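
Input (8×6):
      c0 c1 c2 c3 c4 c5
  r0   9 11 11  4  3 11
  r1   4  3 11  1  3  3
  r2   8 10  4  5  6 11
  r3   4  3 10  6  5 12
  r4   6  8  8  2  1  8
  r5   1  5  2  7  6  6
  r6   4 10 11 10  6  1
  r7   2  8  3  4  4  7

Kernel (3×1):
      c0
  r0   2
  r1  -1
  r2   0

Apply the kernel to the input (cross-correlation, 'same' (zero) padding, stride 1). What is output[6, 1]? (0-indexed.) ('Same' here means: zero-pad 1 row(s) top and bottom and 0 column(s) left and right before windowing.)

The receptive field on the zero-padded input at this output position is [5 / 10 / 8]. Elementwise product with the kernel and sum: 5·2 + 10·-1.

0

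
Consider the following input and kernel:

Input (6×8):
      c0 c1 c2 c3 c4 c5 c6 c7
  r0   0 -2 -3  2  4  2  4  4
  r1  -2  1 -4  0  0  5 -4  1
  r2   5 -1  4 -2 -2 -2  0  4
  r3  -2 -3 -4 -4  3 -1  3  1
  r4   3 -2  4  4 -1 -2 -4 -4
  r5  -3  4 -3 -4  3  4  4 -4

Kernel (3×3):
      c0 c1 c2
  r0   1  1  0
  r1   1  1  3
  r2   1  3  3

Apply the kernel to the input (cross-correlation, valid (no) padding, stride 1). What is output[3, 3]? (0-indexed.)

13

The receptive field on the input at this output position is [-4 3 -1 / 4 -1 -2 / -4 3 4]. Elementwise product with the kernel and sum: -4·1 + 3·1 + 4·1 + -1·1 + -2·3 + -4·1 + 3·3 + 4·3.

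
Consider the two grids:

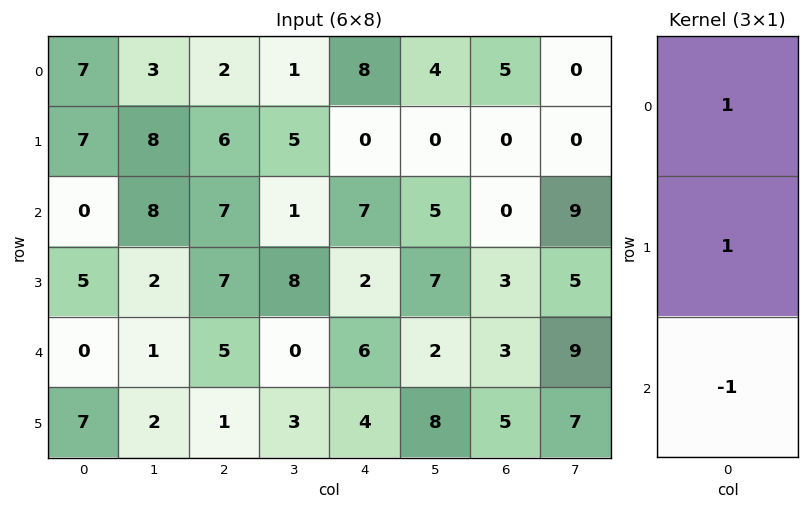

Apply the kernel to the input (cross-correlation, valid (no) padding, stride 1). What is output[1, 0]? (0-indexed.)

2

The receptive field on the input at this output position is [7 / 0 / 5]. Elementwise product with the kernel and sum: 7·1 + 0·1 + 5·-1.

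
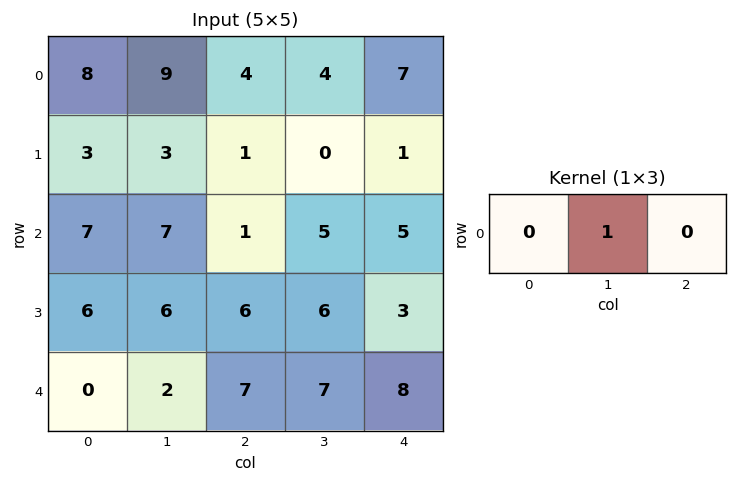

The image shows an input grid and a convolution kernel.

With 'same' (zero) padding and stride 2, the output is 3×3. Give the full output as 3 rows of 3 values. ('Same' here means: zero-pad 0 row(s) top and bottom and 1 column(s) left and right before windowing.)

Output[0,0]: The receptive field on the zero-padded input at this output position is [0 8 9]. Elementwise product with the kernel and sum: 8·1.
Output[0,1]: The receptive field on the zero-padded input at this output position is [9 4 4]. Elementwise product with the kernel and sum: 4·1.

8 4 7
7 1 5
0 7 8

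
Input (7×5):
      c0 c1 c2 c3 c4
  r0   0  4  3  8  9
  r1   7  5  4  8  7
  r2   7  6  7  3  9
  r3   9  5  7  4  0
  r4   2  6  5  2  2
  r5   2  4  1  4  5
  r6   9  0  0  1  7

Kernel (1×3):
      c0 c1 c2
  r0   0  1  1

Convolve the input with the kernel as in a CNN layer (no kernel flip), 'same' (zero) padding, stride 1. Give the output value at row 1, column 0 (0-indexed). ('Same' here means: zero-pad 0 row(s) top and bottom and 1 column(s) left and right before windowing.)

12

The receptive field on the zero-padded input at this output position is [0 7 5]. Elementwise product with the kernel and sum: 7·1 + 5·1.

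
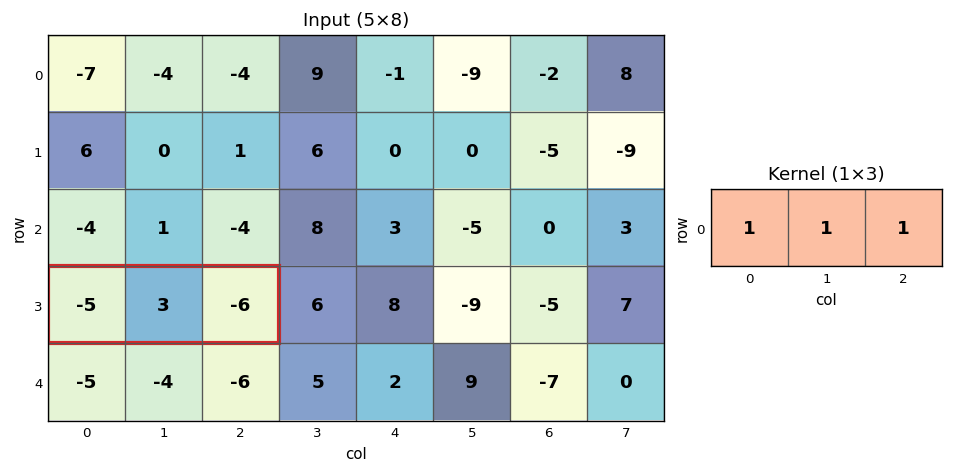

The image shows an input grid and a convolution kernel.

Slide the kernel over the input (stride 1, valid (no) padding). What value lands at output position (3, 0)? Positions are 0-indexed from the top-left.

-8

The receptive field on the input at this output position is [-5 3 -6]. Elementwise product with the kernel and sum: -5·1 + 3·1 + -6·1.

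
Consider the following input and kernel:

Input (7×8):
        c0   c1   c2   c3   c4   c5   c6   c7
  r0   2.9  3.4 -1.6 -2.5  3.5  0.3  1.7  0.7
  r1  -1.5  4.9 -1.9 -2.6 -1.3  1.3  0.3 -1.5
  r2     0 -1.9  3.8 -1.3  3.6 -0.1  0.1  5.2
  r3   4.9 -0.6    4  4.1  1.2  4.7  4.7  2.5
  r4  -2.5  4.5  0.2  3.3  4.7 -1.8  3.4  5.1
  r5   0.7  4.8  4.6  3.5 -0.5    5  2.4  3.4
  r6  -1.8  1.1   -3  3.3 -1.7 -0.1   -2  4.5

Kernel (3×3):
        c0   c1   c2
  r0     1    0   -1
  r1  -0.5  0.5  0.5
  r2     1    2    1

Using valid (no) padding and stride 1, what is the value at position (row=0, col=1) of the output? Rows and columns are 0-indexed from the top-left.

The receptive field on the input at this output position is [3.4 -1.6 -2.5 / 4.9 -1.9 -2.6 / -1.9 3.8 -1.3]. Elementwise product with the kernel and sum: 3.4·1 + -2.5·-1 + 4.9·-0.5 + -1.9·0.5 + -2.6·0.5 + -1.9·1 + 3.8·2 + -1.3·1.

5.6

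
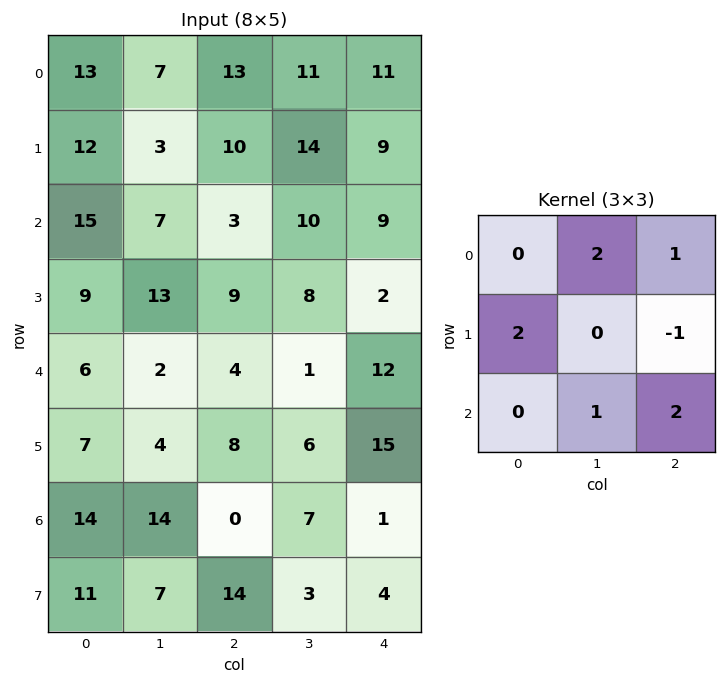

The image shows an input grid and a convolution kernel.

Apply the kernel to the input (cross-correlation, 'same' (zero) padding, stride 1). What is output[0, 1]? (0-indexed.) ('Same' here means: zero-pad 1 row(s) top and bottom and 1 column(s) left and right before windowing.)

The receptive field on the zero-padded input at this output position is [0 0 0 / 13 7 13 / 12 3 10]. Elementwise product with the kernel and sum: 0·2 + 0·1 + 13·2 + 13·-1 + 3·1 + 10·2.

36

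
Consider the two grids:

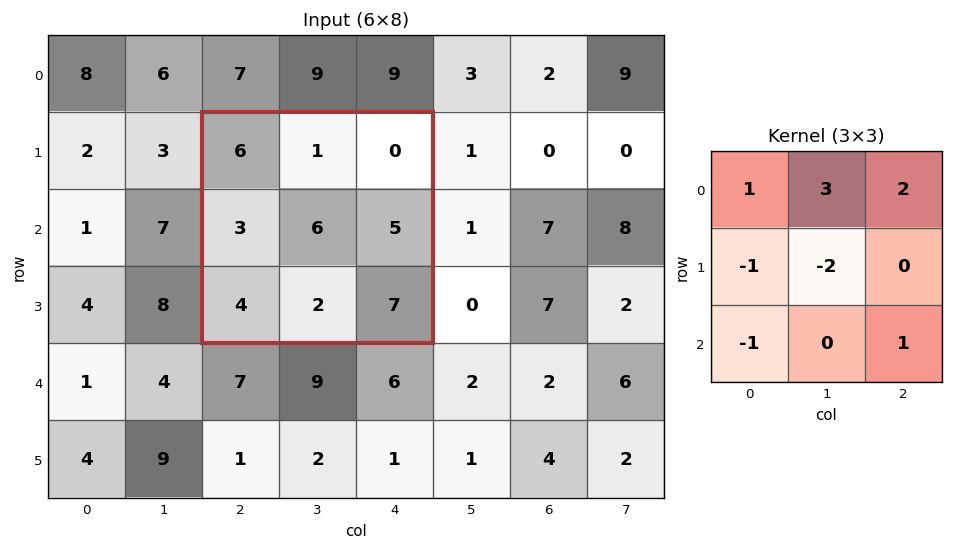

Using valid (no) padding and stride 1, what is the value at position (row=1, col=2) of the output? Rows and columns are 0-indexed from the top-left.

The receptive field on the input at this output position is [6 1 0 / 3 6 5 / 4 2 7]. Elementwise product with the kernel and sum: 6·1 + 1·3 + 0·2 + 3·-1 + 6·-2 + 4·-1 + 7·1.

-3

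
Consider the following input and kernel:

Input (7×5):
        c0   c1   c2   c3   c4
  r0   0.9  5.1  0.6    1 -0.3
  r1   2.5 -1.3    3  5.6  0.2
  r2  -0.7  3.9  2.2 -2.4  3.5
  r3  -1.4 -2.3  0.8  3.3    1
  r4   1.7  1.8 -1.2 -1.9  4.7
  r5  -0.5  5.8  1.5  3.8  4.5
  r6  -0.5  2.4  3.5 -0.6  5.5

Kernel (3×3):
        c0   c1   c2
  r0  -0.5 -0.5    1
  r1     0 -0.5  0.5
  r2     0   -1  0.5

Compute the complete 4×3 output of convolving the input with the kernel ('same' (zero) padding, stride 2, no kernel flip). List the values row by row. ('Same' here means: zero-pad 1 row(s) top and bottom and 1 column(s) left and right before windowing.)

-1.05 0 -0.05
0 3.3 -5.65
1.85 4.1 -9
7.5 -1.9 -6.9

Output[0,0]: The receptive field on the zero-padded input at this output position is [0 0 0 / 0 0.9 5.1 / 0 2.5 -1.3]. Elementwise product with the kernel and sum: 0·-0.5 + 0·-0.5 + 0·1 + 0.9·-0.5 + 5.1·0.5 + 2.5·-1 + -1.3·0.5.
Output[0,1]: The receptive field on the zero-padded input at this output position is [0 0 0 / 5.1 0.6 1 / -1.3 3 5.6]. Elementwise product with the kernel and sum: 0·-0.5 + 0·-0.5 + 0·1 + 0.6·-0.5 + 1·0.5 + 3·-1 + 5.6·0.5.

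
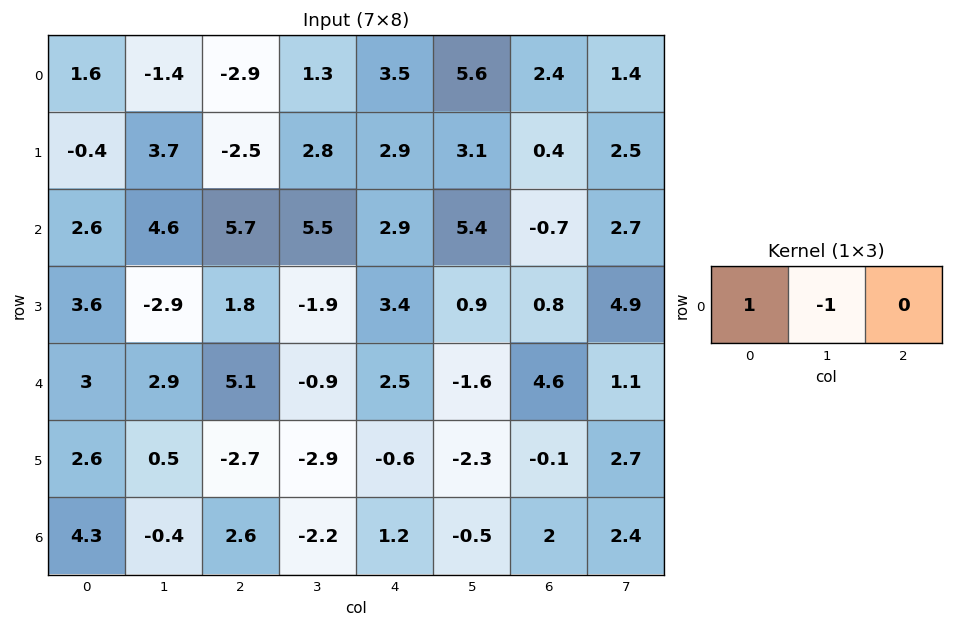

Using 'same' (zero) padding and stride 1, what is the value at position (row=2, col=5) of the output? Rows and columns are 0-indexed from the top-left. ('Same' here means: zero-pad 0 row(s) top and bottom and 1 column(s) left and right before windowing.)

The receptive field on the zero-padded input at this output position is [2.9 5.4 -0.7]. Elementwise product with the kernel and sum: 2.9·1 + 5.4·-1.

-2.5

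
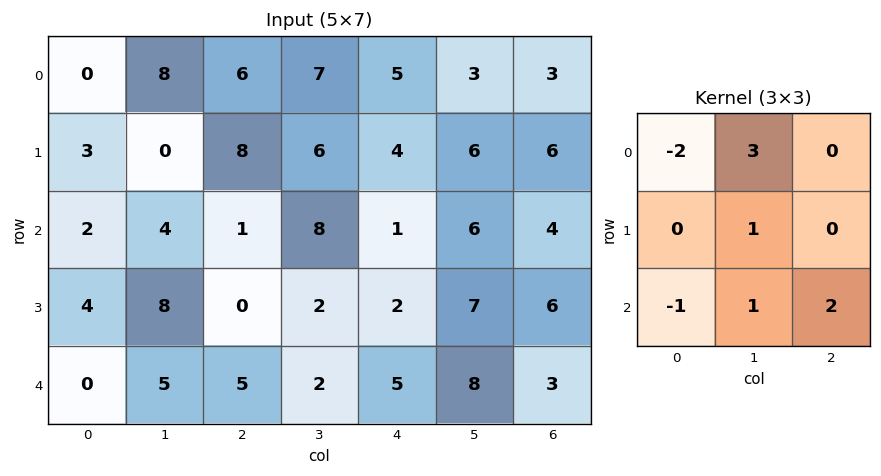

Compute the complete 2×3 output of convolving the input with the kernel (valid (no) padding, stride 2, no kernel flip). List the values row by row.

Output[0,0]: The receptive field on the input at this output position is [0 8 6 / 3 0 8 / 2 4 1]. Elementwise product with the kernel and sum: 0·-2 + 8·3 + 0·1 + 2·-1 + 4·1 + 1·2.

28 24 18
31 31 32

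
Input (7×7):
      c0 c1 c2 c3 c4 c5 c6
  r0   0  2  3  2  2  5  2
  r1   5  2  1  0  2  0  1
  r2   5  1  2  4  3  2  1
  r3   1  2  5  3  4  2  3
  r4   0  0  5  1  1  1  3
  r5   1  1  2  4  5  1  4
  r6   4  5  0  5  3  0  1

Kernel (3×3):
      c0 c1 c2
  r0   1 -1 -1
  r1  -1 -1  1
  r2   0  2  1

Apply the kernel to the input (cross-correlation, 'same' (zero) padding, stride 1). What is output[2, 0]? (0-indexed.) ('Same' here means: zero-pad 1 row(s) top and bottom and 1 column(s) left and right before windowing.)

The receptive field on the zero-padded input at this output position is [0 5 2 / 0 5 1 / 0 1 2]. Elementwise product with the kernel and sum: 0·1 + 5·-1 + 2·-1 + 0·-1 + 5·-1 + 1·1 + 1·2 + 2·1.

-7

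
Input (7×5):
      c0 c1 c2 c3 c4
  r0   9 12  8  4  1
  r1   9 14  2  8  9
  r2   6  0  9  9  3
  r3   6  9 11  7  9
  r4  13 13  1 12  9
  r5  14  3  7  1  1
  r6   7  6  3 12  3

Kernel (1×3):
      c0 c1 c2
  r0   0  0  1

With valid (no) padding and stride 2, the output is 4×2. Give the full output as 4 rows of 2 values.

Output[0,0]: The receptive field on the input at this output position is [9 12 8]. Elementwise product with the kernel and sum: 8·1.

8 1
9 3
1 9
3 3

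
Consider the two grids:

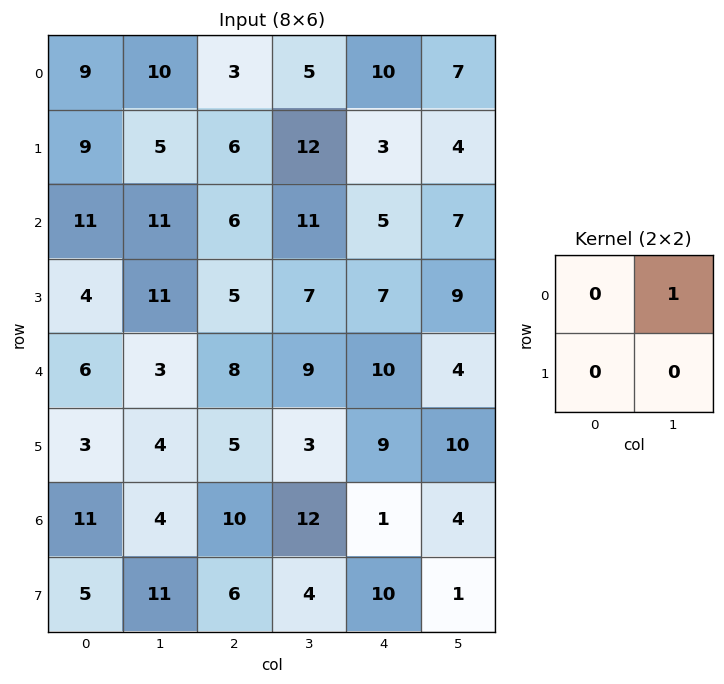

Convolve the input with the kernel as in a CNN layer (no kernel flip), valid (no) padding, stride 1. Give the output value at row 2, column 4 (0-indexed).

7

The receptive field on the input at this output position is [5 7 / 7 9]. Elementwise product with the kernel and sum: 7·1.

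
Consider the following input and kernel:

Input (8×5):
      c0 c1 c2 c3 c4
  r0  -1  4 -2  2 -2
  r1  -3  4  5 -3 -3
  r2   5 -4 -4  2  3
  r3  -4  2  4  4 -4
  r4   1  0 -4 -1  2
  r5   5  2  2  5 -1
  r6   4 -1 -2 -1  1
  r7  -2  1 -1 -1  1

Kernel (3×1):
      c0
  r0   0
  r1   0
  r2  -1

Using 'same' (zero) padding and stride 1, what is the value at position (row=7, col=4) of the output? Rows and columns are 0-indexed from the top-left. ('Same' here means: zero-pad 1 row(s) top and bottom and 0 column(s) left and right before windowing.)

0

The receptive field on the zero-padded input at this output position is [1 / 1 / 0]. Elementwise product with the kernel and sum: 0·-1.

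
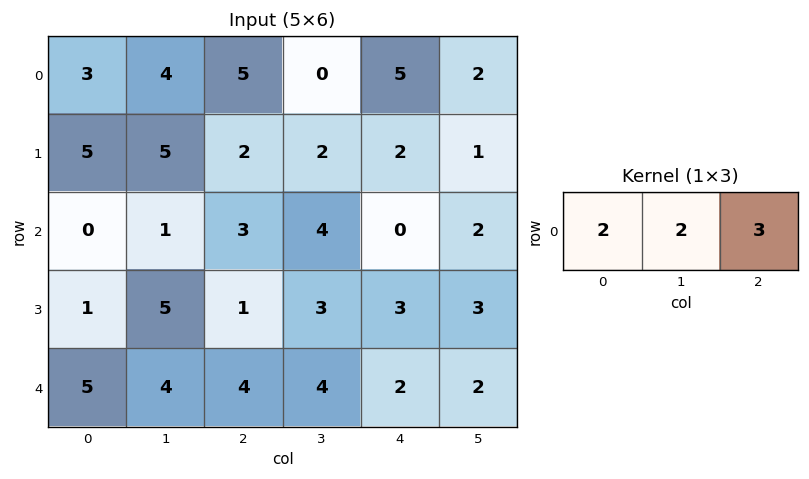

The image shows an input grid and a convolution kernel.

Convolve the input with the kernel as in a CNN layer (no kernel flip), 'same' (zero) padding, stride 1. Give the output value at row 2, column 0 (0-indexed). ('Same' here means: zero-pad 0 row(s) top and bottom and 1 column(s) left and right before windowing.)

The receptive field on the zero-padded input at this output position is [0 0 1]. Elementwise product with the kernel and sum: 0·2 + 0·2 + 1·3.

3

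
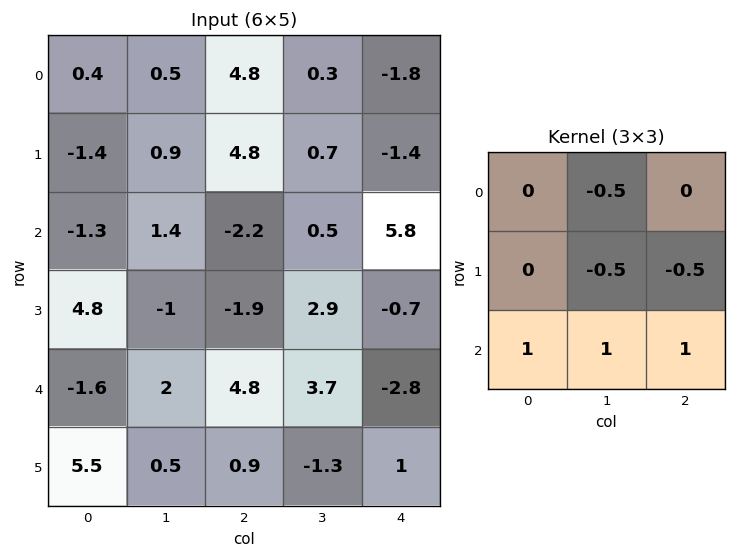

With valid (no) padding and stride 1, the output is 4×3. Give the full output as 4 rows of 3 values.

-5.2 -5.45 4.3
1.85 -1.55 -3.2
5.95 11.1 4.35
4 -3.2 -1.3

Output[0,0]: The receptive field on the input at this output position is [0.4 0.5 4.8 / -1.4 0.9 4.8 / -1.3 1.4 -2.2]. Elementwise product with the kernel and sum: 0.5·-0.5 + 0.9·-0.5 + 4.8·-0.5 + -1.3·1 + 1.4·1 + -2.2·1.
Output[0,1]: The receptive field on the input at this output position is [0.5 4.8 0.3 / 0.9 4.8 0.7 / 1.4 -2.2 0.5]. Elementwise product with the kernel and sum: 4.8·-0.5 + 4.8·-0.5 + 0.7·-0.5 + 1.4·1 + -2.2·1 + 0.5·1.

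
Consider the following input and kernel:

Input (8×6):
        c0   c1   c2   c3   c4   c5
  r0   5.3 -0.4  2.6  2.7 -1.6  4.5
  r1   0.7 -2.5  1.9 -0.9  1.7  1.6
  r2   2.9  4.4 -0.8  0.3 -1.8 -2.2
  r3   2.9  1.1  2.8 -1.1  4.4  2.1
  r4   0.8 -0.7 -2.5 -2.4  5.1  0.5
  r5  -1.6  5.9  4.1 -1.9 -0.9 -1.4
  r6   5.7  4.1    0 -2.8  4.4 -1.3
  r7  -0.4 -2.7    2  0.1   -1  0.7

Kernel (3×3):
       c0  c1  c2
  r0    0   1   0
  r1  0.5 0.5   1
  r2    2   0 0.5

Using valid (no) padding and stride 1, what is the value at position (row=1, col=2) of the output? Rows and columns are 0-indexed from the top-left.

4.85

The receptive field on the input at this output position is [1.9 -0.9 1.7 / -0.8 0.3 -1.8 / 2.8 -1.1 4.4]. Elementwise product with the kernel and sum: -0.9·1 + -0.8·0.5 + 0.3·0.5 + -1.8·1 + 2.8·2 + 4.4·0.5.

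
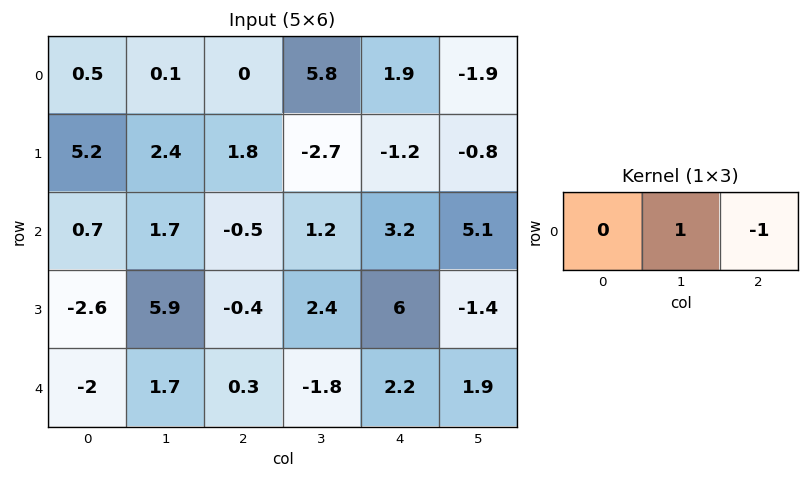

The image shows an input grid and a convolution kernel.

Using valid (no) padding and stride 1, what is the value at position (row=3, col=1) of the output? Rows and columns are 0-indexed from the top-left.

The receptive field on the input at this output position is [5.9 -0.4 2.4]. Elementwise product with the kernel and sum: -0.4·1 + 2.4·-1.

-2.8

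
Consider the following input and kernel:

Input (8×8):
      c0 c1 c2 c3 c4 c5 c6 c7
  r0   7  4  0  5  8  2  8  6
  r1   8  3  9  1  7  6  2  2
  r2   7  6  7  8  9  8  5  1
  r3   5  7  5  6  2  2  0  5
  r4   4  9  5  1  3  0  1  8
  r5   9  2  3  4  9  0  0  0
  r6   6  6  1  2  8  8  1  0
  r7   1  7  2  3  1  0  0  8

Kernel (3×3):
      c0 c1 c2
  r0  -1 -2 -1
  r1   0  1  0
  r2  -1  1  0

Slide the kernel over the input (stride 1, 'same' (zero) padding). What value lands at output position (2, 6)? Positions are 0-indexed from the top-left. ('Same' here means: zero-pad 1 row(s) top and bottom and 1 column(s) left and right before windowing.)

-9

The receptive field on the zero-padded input at this output position is [6 2 2 / 8 5 1 / 2 0 5]. Elementwise product with the kernel and sum: 6·-1 + 2·-2 + 2·-1 + 5·1 + 2·-1 + 0·1.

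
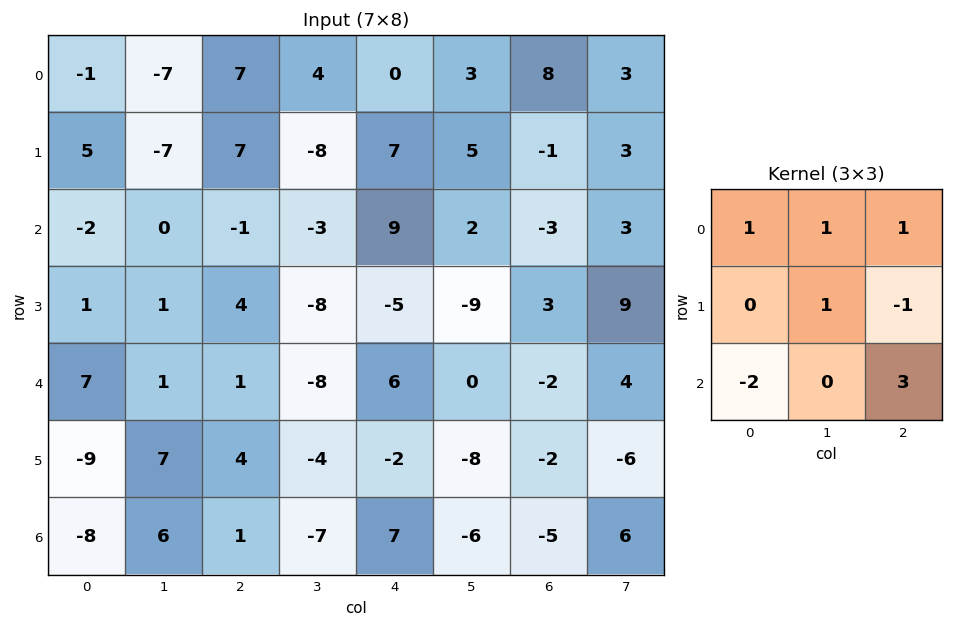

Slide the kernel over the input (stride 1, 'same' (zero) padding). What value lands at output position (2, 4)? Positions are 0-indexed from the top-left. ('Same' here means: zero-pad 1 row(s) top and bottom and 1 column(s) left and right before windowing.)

0

The receptive field on the zero-padded input at this output position is [-8 7 5 / -3 9 2 / -8 -5 -9]. Elementwise product with the kernel and sum: -8·1 + 7·1 + 5·1 + 9·1 + 2·-1 + -8·-2 + -9·3.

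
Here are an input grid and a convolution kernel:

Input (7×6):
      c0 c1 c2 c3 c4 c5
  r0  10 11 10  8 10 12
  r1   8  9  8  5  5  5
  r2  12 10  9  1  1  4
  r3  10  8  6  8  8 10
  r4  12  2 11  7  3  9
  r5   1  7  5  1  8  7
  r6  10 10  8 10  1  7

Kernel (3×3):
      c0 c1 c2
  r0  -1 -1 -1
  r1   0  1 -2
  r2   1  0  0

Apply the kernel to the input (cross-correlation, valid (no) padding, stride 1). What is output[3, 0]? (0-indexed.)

-43

The receptive field on the input at this output position is [10 8 6 / 12 2 11 / 1 7 5]. Elementwise product with the kernel and sum: 10·-1 + 8·-1 + 6·-1 + 2·1 + 11·-2 + 1·1.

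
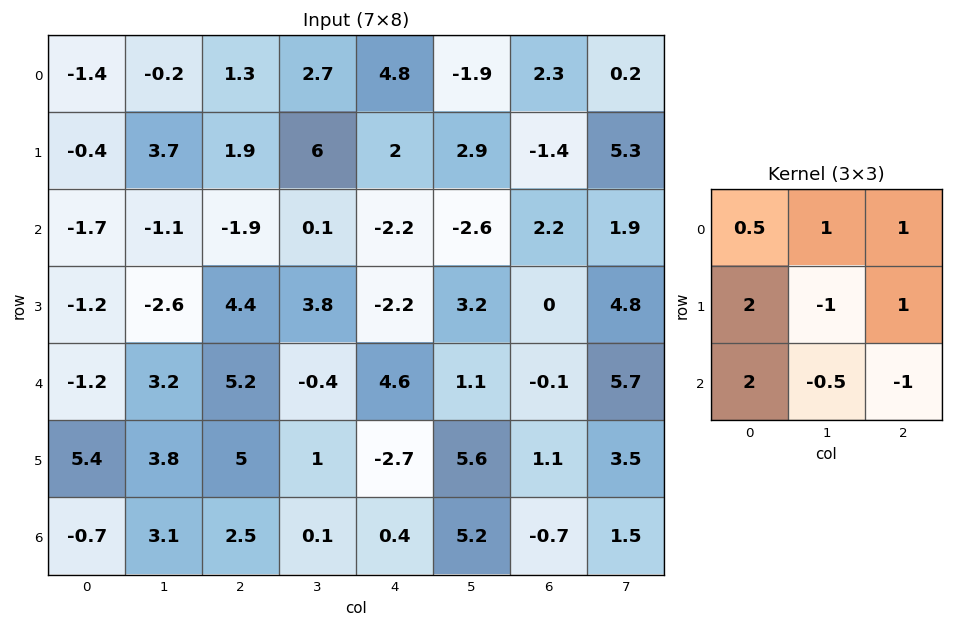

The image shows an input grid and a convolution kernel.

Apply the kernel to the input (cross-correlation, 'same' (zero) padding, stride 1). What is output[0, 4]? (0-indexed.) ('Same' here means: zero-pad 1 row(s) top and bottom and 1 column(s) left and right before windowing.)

6.8

The receptive field on the zero-padded input at this output position is [0 0 0 / 2.7 4.8 -1.9 / 6 2 2.9]. Elementwise product with the kernel and sum: 0·0.5 + 0·1 + 0·1 + 2.7·2 + 4.8·-1 + -1.9·1 + 6·2 + 2·-0.5 + 2.9·-1.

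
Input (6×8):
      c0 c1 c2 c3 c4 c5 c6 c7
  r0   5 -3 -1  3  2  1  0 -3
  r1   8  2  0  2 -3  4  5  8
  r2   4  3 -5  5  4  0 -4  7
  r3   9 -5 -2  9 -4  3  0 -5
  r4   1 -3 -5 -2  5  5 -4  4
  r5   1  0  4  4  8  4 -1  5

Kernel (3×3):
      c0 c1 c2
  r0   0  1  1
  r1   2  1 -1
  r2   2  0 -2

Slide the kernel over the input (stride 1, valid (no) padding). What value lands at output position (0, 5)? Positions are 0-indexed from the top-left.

The receptive field on the input at this output position is [1 0 -3 / 4 5 8 / 0 -4 7]. Elementwise product with the kernel and sum: 0·1 + -3·1 + 4·2 + 5·1 + 8·-1 + 0·2 + 7·-2.

-12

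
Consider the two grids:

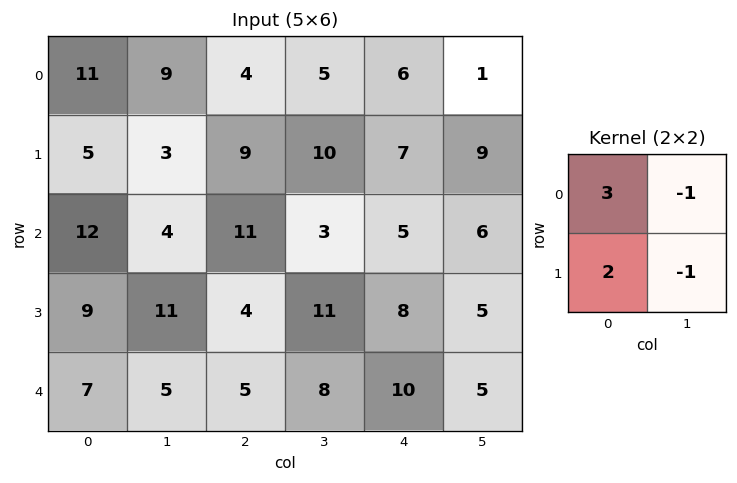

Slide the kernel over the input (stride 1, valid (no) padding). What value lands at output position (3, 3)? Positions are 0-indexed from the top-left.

The receptive field on the input at this output position is [11 8 / 8 10]. Elementwise product with the kernel and sum: 11·3 + 8·-1 + 8·2 + 10·-1.

31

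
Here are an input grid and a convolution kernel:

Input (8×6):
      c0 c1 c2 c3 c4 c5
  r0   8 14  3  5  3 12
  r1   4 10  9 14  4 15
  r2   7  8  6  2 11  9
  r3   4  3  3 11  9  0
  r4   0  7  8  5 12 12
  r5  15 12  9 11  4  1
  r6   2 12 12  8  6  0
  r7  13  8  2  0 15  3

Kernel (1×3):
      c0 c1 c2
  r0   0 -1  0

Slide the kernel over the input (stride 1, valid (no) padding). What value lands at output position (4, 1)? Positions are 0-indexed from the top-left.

-8

The receptive field on the input at this output position is [7 8 5]. Elementwise product with the kernel and sum: 8·-1.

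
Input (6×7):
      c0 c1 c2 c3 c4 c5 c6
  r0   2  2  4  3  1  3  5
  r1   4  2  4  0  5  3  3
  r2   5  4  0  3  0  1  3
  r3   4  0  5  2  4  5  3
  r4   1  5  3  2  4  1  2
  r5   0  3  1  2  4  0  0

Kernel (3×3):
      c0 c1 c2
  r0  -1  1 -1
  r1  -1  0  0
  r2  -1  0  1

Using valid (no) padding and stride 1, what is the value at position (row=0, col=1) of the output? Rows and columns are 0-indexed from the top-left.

-4

The receptive field on the input at this output position is [2 4 3 / 2 4 0 / 4 0 3]. Elementwise product with the kernel and sum: 2·-1 + 4·1 + 3·-1 + 2·-1 + 4·-1 + 3·1.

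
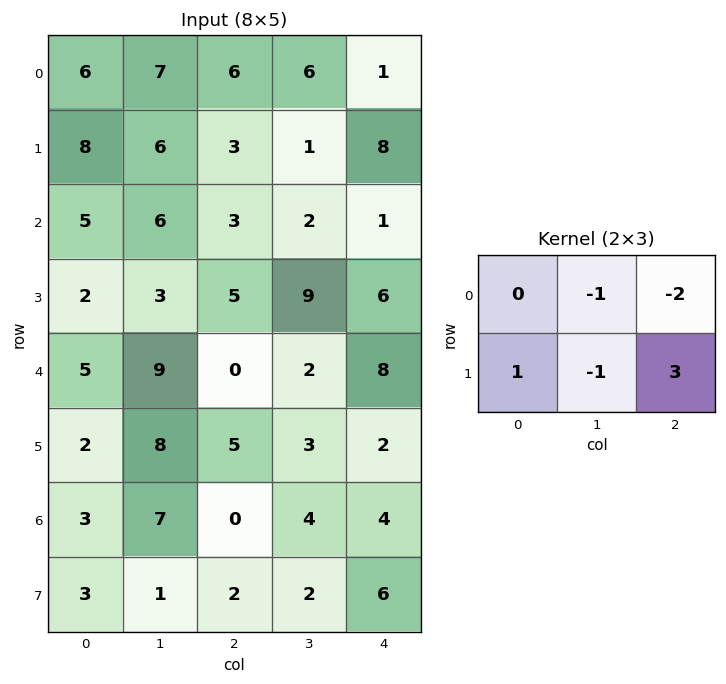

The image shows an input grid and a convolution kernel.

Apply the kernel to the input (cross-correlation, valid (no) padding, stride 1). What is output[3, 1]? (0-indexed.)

The receptive field on the input at this output position is [3 5 9 / 9 0 2]. Elementwise product with the kernel and sum: 5·-1 + 9·-2 + 9·1 + 0·-1 + 2·3.

-8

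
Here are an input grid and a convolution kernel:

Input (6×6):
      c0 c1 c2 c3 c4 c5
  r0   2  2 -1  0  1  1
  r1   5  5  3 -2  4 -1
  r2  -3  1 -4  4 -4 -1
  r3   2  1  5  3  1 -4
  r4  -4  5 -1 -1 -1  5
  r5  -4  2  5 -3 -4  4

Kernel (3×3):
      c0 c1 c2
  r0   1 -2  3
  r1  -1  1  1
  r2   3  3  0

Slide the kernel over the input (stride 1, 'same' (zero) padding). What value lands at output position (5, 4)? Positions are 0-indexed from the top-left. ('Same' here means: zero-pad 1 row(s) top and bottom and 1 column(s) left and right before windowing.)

The receptive field on the zero-padded input at this output position is [-1 -1 5 / -3 -4 4 / 0 0 0]. Elementwise product with the kernel and sum: -1·1 + -1·-2 + 5·3 + -3·-1 + -4·1 + 4·1 + 0·3 + 0·3.

19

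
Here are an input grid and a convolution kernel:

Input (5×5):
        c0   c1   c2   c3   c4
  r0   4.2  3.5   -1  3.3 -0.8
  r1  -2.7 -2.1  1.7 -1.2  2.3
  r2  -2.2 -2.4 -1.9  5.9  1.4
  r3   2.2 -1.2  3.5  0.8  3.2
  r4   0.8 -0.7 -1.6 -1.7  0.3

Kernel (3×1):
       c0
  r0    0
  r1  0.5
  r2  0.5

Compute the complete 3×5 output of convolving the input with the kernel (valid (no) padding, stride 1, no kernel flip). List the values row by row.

-2.45 -2.25 -0.1 2.35 1.85
0 -1.8 0.8 3.35 2.3
1.5 -0.95 0.95 -0.45 1.75

Output[0,0]: The receptive field on the input at this output position is [4.2 / -2.7 / -2.2]. Elementwise product with the kernel and sum: -2.7·0.5 + -2.2·0.5.
Output[0,1]: The receptive field on the input at this output position is [3.5 / -2.1 / -2.4]. Elementwise product with the kernel and sum: -2.1·0.5 + -2.4·0.5.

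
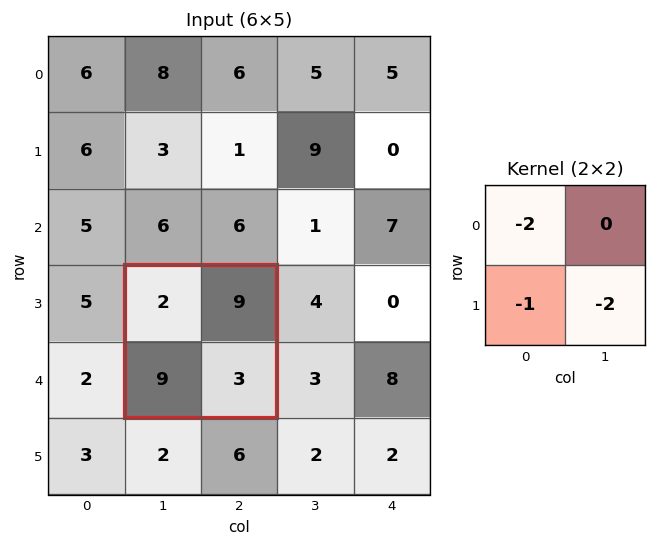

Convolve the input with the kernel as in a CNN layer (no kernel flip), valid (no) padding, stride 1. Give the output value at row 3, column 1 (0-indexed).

The receptive field on the input at this output position is [2 9 / 9 3]. Elementwise product with the kernel and sum: 2·-2 + 9·-1 + 3·-2.

-19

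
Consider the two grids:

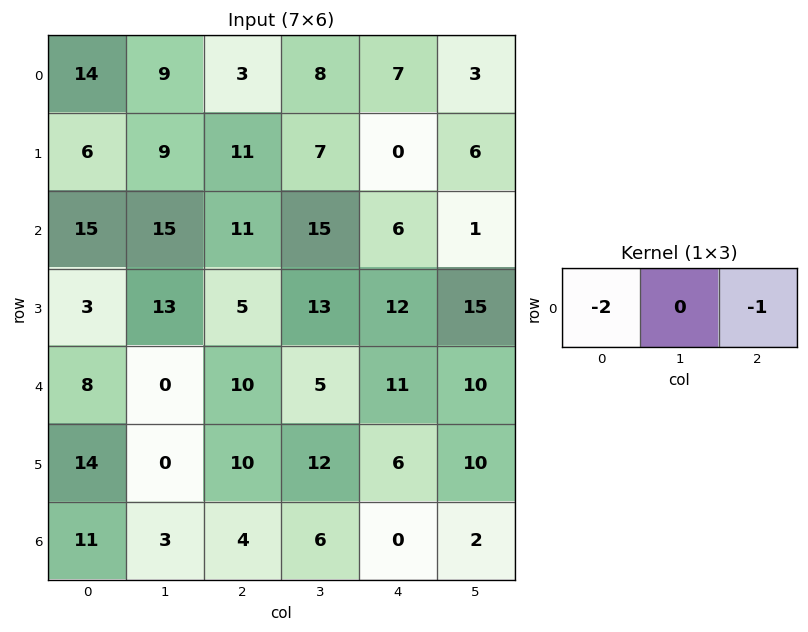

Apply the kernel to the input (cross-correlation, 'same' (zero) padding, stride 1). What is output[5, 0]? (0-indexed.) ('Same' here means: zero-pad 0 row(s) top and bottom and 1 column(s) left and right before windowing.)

The receptive field on the zero-padded input at this output position is [0 14 0]. Elementwise product with the kernel and sum: 0·-2 + 0·-1.

0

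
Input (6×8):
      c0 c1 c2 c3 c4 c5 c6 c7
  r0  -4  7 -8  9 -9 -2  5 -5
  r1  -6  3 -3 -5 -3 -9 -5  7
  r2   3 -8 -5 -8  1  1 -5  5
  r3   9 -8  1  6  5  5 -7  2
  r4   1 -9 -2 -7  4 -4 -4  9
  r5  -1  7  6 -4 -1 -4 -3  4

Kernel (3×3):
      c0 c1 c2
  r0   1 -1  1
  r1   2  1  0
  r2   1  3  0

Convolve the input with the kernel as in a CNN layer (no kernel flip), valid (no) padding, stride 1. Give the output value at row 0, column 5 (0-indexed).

-49

The receptive field on the input at this output position is [-2 5 -5 / -9 -5 7 / 1 -5 5]. Elementwise product with the kernel and sum: -2·1 + 5·-1 + -5·1 + -9·2 + -5·1 + 1·1 + -5·3.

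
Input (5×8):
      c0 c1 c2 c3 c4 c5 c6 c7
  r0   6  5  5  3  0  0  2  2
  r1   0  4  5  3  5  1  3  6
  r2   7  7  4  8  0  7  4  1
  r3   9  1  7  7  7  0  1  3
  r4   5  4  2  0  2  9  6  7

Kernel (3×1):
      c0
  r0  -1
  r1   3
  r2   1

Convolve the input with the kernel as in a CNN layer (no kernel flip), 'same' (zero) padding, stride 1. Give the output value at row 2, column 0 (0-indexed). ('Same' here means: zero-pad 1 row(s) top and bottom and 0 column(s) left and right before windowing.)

The receptive field on the zero-padded input at this output position is [0 / 7 / 9]. Elementwise product with the kernel and sum: 0·-1 + 7·3 + 9·1.

30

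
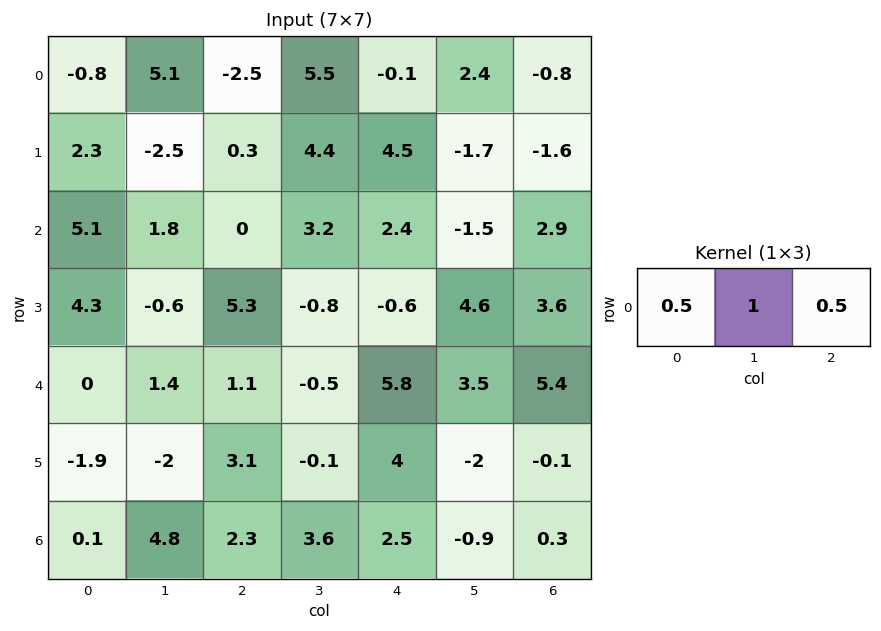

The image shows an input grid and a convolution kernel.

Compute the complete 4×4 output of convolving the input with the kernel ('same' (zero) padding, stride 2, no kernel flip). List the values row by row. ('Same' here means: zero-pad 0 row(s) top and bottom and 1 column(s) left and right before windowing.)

Output[0,0]: The receptive field on the zero-padded input at this output position is [0 -0.8 5.1]. Elementwise product with the kernel and sum: 0·0.5 + -0.8·1 + 5.1·0.5.
Output[0,1]: The receptive field on the zero-padded input at this output position is [5.1 -2.5 5.5]. Elementwise product with the kernel and sum: 5.1·0.5 + -2.5·1 + 5.5·0.5.

1.75 2.8 3.85 0.4
6 2.5 3.25 2.15
0.7 1.55 7.3 7.15
2.5 6.5 3.85 -0.15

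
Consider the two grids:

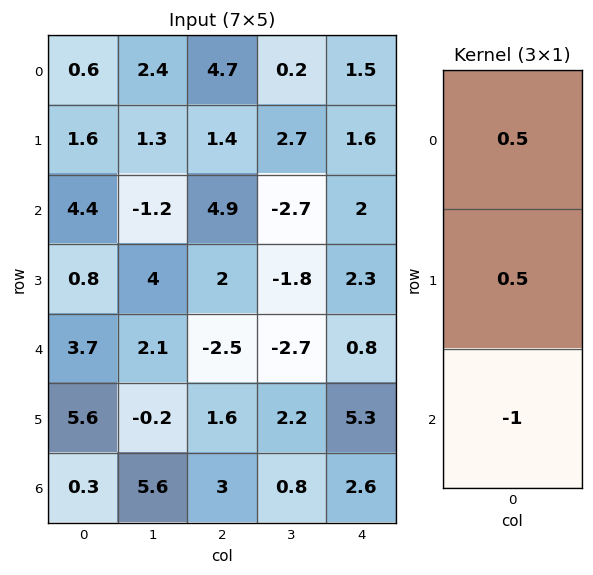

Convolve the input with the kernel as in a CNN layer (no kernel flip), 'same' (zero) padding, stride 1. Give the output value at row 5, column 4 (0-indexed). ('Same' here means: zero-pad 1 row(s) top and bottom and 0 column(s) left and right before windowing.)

0.45

The receptive field on the zero-padded input at this output position is [0.8 / 5.3 / 2.6]. Elementwise product with the kernel and sum: 0.8·0.5 + 5.3·0.5 + 2.6·-1.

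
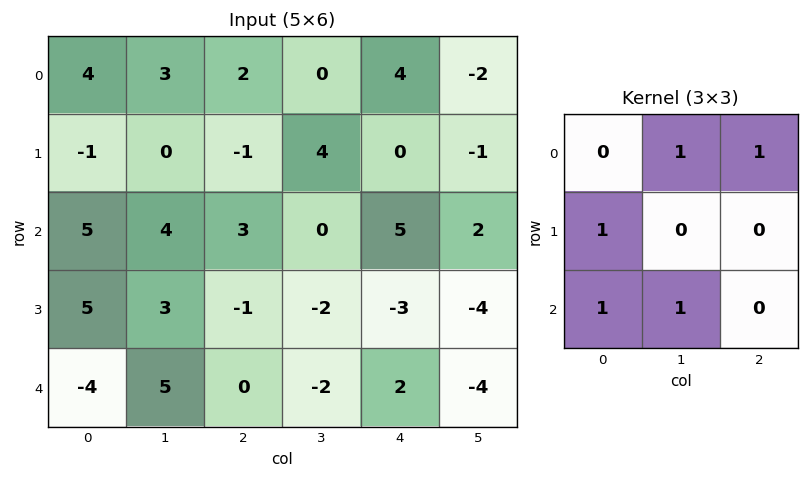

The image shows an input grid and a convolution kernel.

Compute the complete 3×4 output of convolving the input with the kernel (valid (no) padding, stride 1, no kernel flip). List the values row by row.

Output[0,0]: The receptive field on the input at this output position is [4 3 2 / -1 0 -1 / 5 4 3]. Elementwise product with the kernel and sum: 3·1 + 2·1 + -1·1 + 5·1 + 4·1.
Output[0,1]: The receptive field on the input at this output position is [3 2 0 / 0 -1 4 / 4 3 0]. Elementwise product with the kernel and sum: 2·1 + 0·1 + 0·1 + 4·1 + 3·1.

13 9 6 11
12 9 4 -6
13 11 2 5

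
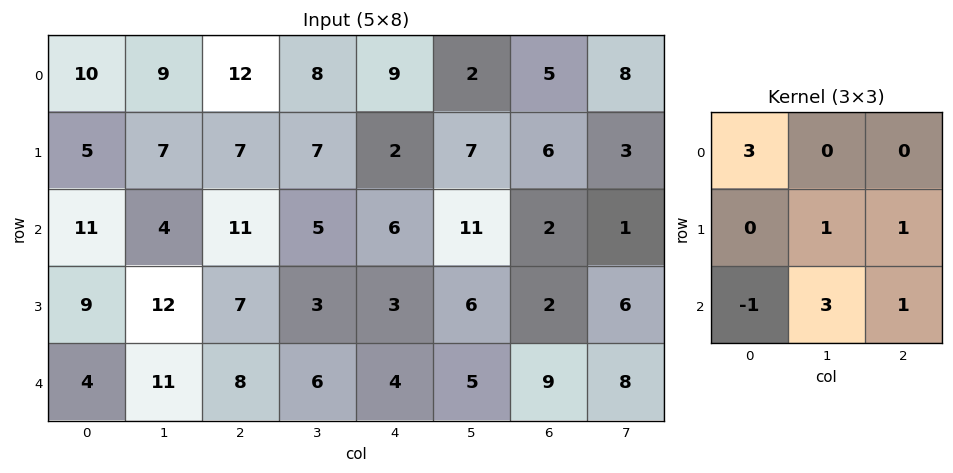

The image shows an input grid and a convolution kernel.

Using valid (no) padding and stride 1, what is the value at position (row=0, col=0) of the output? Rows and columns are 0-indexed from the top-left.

The receptive field on the input at this output position is [10 9 12 / 5 7 7 / 11 4 11]. Elementwise product with the kernel and sum: 10·3 + 7·1 + 7·1 + 11·-1 + 4·3 + 11·1.

56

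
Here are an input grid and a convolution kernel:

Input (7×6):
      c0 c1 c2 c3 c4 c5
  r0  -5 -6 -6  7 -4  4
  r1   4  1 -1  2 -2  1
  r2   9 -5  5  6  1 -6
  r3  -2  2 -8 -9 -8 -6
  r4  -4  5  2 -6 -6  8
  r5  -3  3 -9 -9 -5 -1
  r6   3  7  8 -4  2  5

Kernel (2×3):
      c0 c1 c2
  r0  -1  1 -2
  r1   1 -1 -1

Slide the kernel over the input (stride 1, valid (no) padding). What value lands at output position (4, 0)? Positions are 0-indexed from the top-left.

8

The receptive field on the input at this output position is [-4 5 2 / -3 3 -9]. Elementwise product with the kernel and sum: -4·-1 + 5·1 + 2·-2 + -3·1 + 3·-1 + -9·-1.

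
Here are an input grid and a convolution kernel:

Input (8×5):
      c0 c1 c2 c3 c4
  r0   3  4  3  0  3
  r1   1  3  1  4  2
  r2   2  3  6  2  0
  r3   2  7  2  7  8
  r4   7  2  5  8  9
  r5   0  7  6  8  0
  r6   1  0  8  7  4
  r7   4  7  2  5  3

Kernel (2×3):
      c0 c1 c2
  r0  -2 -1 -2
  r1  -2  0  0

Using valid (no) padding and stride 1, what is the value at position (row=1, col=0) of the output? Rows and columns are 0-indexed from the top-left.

-11

The receptive field on the input at this output position is [1 3 1 / 2 3 6]. Elementwise product with the kernel and sum: 1·-2 + 3·-1 + 1·-2 + 2·-2.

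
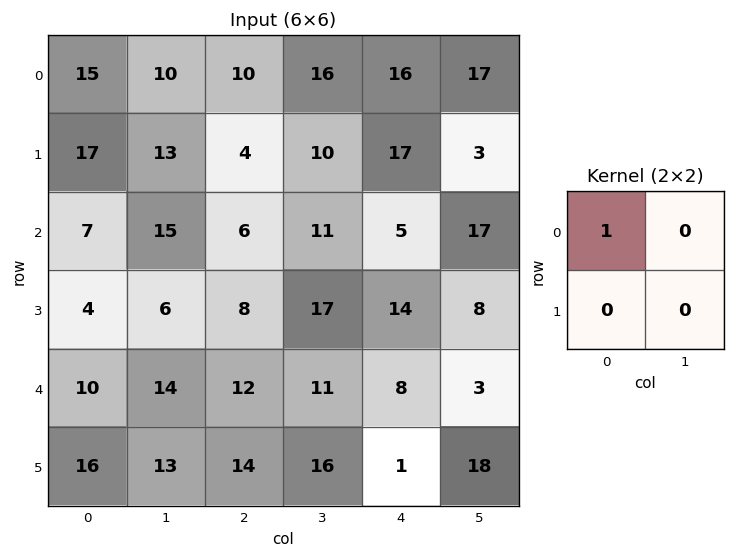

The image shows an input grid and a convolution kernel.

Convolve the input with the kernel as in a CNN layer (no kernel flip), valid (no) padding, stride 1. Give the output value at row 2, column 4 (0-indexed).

The receptive field on the input at this output position is [5 17 / 14 8]. Elementwise product with the kernel and sum: 5·1.

5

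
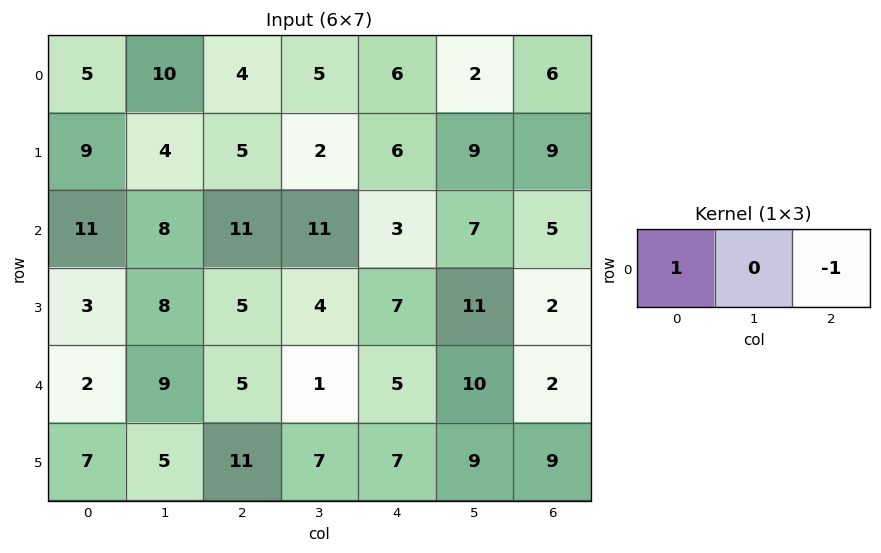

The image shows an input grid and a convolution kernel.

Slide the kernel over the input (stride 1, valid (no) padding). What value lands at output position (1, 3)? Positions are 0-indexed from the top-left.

The receptive field on the input at this output position is [2 6 9]. Elementwise product with the kernel and sum: 2·1 + 9·-1.

-7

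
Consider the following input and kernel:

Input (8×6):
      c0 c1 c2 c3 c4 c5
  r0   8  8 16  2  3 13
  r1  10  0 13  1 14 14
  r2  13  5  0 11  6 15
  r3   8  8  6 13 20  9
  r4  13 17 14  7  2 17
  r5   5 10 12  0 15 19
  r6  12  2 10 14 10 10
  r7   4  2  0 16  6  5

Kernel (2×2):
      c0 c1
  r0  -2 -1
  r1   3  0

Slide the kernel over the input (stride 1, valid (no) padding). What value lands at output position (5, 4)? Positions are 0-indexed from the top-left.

-19

The receptive field on the input at this output position is [15 19 / 10 10]. Elementwise product with the kernel and sum: 15·-2 + 19·-1 + 10·3.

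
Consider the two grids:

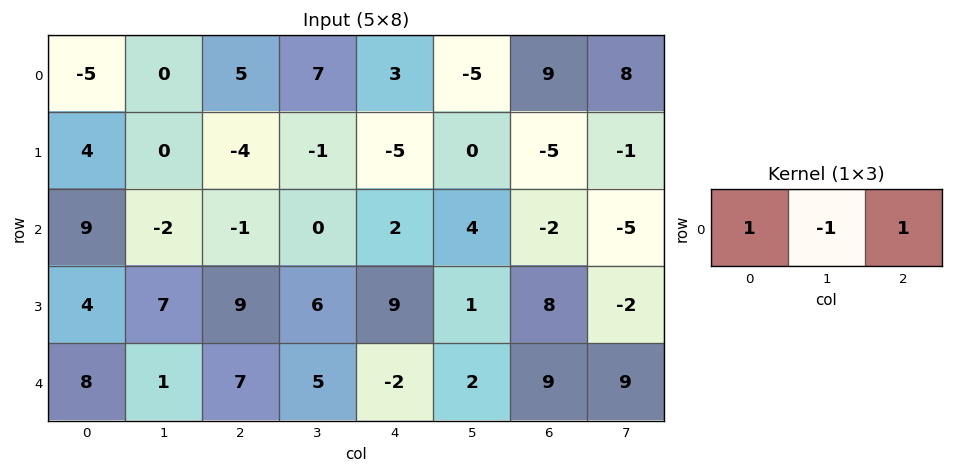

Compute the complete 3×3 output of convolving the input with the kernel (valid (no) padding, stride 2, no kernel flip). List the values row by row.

Output[0,0]: The receptive field on the input at this output position is [-5 0 5]. Elementwise product with the kernel and sum: -5·1 + 0·-1 + 5·1.
Output[0,1]: The receptive field on the input at this output position is [5 7 3]. Elementwise product with the kernel and sum: 5·1 + 7·-1 + 3·1.

0 1 17
10 1 -4
14 0 5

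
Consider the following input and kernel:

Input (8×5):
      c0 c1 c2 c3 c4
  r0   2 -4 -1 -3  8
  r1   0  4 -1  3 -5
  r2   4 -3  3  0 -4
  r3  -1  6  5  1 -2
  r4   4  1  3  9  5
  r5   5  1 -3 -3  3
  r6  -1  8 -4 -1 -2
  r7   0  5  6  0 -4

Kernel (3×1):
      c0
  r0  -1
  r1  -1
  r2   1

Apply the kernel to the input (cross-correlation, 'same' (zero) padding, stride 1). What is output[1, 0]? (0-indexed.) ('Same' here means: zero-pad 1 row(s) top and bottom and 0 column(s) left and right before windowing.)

2

The receptive field on the zero-padded input at this output position is [2 / 0 / 4]. Elementwise product with the kernel and sum: 2·-1 + 0·-1 + 4·1.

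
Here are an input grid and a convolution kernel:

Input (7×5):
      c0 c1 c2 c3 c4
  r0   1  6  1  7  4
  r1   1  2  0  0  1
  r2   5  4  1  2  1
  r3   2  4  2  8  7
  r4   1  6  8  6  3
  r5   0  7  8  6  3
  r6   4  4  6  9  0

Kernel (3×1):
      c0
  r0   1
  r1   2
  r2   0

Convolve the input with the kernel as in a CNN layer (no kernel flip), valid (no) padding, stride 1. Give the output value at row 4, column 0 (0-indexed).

1

The receptive field on the input at this output position is [1 / 0 / 4]. Elementwise product with the kernel and sum: 1·1 + 0·2.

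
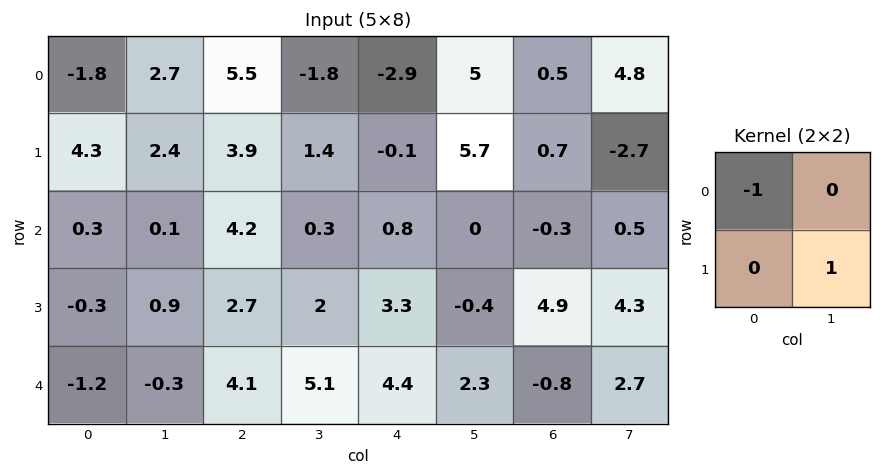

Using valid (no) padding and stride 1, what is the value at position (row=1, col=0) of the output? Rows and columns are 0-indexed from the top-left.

The receptive field on the input at this output position is [4.3 2.4 / 0.3 0.1]. Elementwise product with the kernel and sum: 4.3·-1 + 0.1·1.

-4.2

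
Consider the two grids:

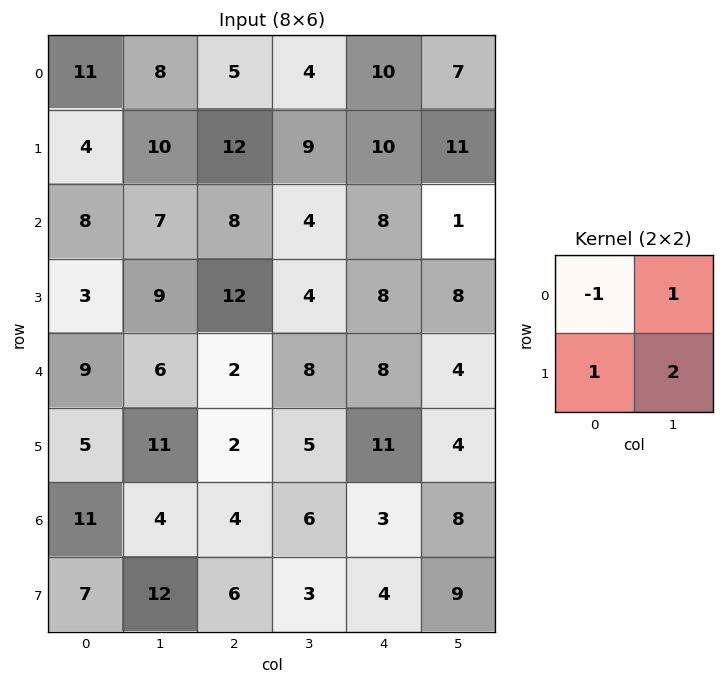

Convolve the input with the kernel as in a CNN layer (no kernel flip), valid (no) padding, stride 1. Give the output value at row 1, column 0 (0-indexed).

The receptive field on the input at this output position is [4 10 / 8 7]. Elementwise product with the kernel and sum: 4·-1 + 10·1 + 8·1 + 7·2.

28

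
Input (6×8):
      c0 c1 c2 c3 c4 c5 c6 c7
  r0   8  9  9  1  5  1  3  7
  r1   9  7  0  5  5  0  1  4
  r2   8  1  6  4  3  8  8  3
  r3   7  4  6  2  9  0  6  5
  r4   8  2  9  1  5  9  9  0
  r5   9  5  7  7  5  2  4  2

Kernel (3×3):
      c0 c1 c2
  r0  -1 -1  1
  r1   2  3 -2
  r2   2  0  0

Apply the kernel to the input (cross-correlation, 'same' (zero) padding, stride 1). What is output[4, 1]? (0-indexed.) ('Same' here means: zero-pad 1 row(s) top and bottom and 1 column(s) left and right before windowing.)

The receptive field on the zero-padded input at this output position is [7 4 6 / 8 2 9 / 9 5 7]. Elementwise product with the kernel and sum: 7·-1 + 4·-1 + 6·1 + 8·2 + 2·3 + 9·-2 + 9·2.

17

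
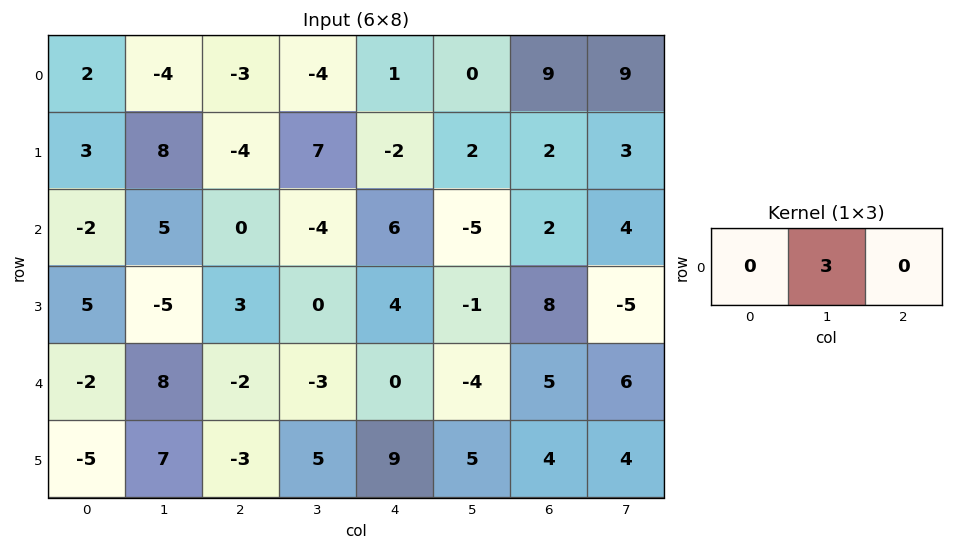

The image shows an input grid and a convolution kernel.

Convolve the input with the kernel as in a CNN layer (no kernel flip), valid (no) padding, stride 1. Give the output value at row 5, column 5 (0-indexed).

12

The receptive field on the input at this output position is [5 4 4]. Elementwise product with the kernel and sum: 4·3.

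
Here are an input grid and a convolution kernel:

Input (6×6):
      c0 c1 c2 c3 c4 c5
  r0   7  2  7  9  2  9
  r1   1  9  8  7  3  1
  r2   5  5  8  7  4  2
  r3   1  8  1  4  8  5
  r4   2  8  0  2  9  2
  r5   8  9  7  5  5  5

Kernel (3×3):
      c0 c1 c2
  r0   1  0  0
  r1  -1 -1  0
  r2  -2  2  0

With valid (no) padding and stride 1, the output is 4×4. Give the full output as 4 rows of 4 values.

Output[0,0]: The receptive field on the input at this output position is [7 2 7 / 1 9 8 / 5 5 8]. Elementwise product with the kernel and sum: 7·1 + 1·-1 + 9·-1 + 5·-2 + 5·2.

-3 -9 -10 -7
5 -18 -1 4
8 -20 7 9
-7 -4 -5 -7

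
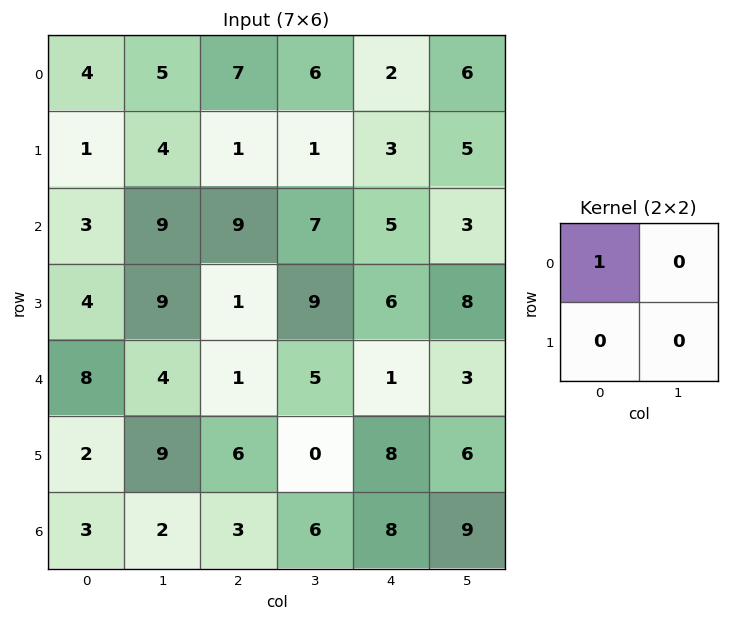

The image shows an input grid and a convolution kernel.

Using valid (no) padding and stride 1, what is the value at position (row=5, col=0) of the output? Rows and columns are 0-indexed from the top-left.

2

The receptive field on the input at this output position is [2 9 / 3 2]. Elementwise product with the kernel and sum: 2·1.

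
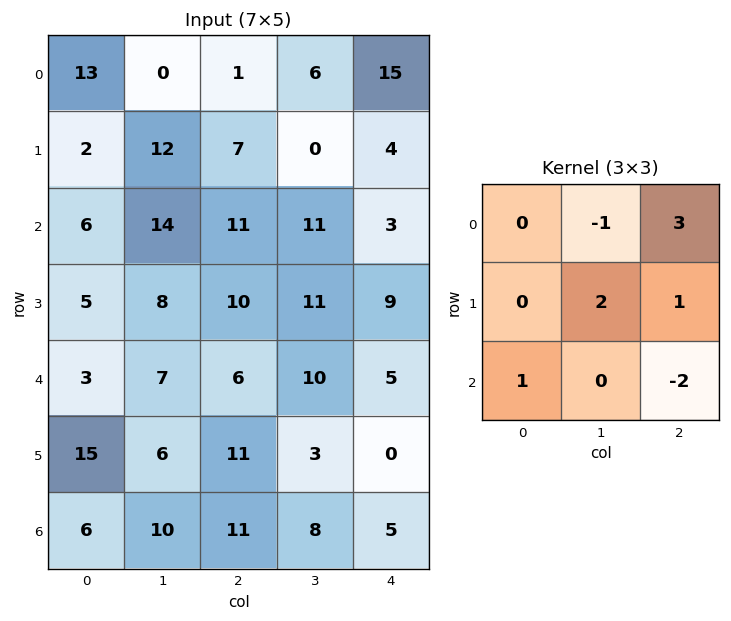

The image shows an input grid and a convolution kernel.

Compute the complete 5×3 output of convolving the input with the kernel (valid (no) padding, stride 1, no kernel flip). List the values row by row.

Output[0,0]: The receptive field on the input at this output position is [13 0 1 / 2 12 7 / 6 14 11]. Elementwise product with the kernel and sum: 0·-1 + 1·3 + 12·2 + 7·1 + 6·1 + 11·-2.
Output[0,1]: The receptive field on the input at this output position is [0 1 6 / 12 7 0 / 14 11 11]. Elementwise product with the kernel and sum: 1·-1 + 6·3 + 7·2 + 0·1 + 14·1 + 11·-2.

18 23 48
33 12 29
36 40 25
35 45 52
18 43 12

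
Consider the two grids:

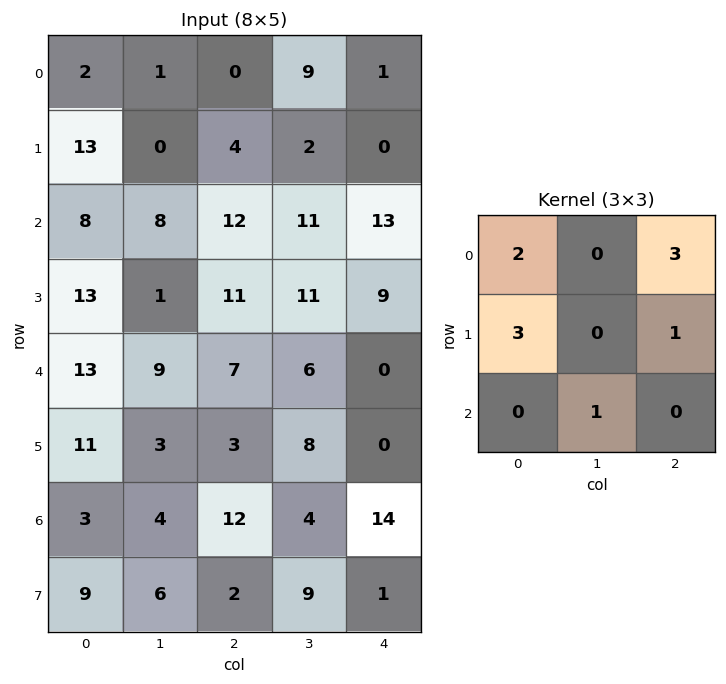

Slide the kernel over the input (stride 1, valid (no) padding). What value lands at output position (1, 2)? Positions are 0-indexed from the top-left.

The receptive field on the input at this output position is [4 2 0 / 12 11 13 / 11 11 9]. Elementwise product with the kernel and sum: 4·2 + 0·3 + 12·3 + 13·1 + 11·1.

68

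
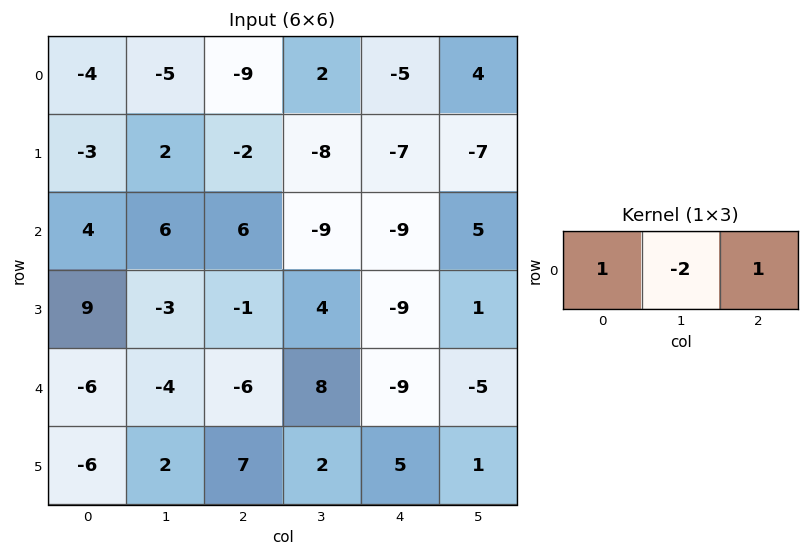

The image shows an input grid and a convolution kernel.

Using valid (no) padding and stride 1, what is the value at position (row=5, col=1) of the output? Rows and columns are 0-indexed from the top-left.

-10

The receptive field on the input at this output position is [2 7 2]. Elementwise product with the kernel and sum: 2·1 + 7·-2 + 2·1.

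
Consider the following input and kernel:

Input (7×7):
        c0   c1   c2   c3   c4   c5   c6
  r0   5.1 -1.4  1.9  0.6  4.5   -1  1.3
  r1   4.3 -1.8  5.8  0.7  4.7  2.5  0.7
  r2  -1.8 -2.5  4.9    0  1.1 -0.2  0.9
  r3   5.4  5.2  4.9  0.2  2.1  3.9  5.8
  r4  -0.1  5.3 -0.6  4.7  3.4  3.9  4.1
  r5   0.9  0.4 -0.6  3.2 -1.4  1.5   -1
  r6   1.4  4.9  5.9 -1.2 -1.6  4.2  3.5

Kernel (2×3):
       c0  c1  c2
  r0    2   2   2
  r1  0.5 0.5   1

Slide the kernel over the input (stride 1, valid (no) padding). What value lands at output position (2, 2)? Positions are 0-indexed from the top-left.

16.65

The receptive field on the input at this output position is [4.9 0 1.1 / 4.9 0.2 2.1]. Elementwise product with the kernel and sum: 4.9·2 + 0·2 + 1.1·2 + 4.9·0.5 + 0.2·0.5 + 2.1·1.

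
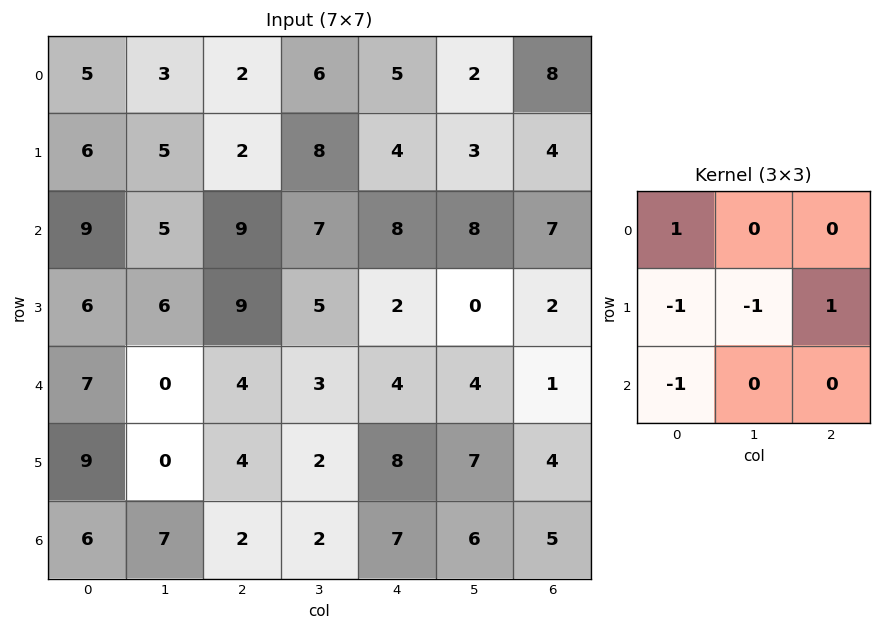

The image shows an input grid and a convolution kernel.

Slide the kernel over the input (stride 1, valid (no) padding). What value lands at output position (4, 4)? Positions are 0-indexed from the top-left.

-14

The receptive field on the input at this output position is [4 4 1 / 8 7 4 / 7 6 5]. Elementwise product with the kernel and sum: 4·1 + 8·-1 + 7·-1 + 4·1 + 7·-1.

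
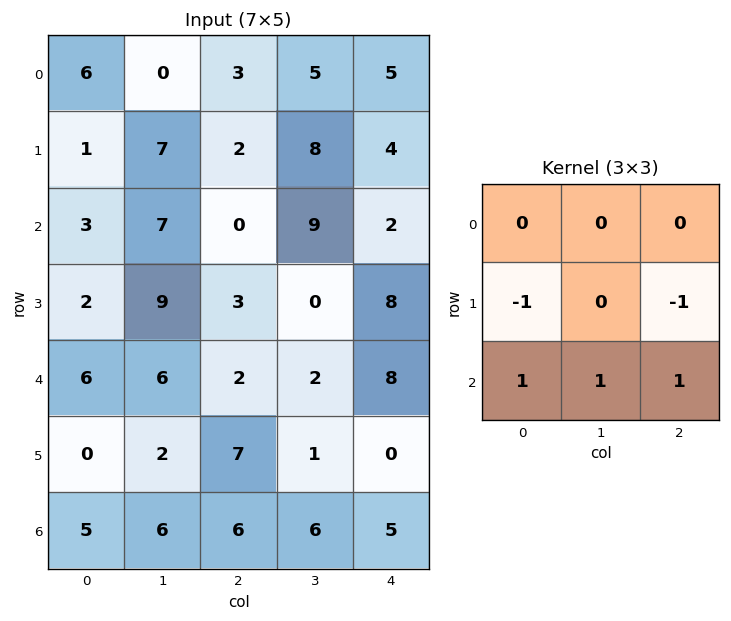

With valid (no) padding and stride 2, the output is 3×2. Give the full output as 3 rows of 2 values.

Output[0,0]: The receptive field on the input at this output position is [6 0 3 / 1 7 2 / 3 7 0]. Elementwise product with the kernel and sum: 1·-1 + 2·-1 + 3·1 + 7·1 + 0·1.

7 5
9 1
10 10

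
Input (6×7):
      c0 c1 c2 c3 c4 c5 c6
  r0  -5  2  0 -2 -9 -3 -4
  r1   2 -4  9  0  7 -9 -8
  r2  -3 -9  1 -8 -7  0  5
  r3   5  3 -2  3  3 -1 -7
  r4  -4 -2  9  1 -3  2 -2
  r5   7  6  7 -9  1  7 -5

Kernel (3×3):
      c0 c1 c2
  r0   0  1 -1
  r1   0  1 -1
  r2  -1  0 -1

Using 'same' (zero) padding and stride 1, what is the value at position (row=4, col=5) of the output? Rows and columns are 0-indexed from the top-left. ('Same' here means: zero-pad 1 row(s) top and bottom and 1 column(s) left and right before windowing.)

14

The receptive field on the zero-padded input at this output position is [3 -1 -7 / -3 2 -2 / 1 7 -5]. Elementwise product with the kernel and sum: -1·1 + -7·-1 + 2·1 + -2·-1 + 1·-1 + -5·-1.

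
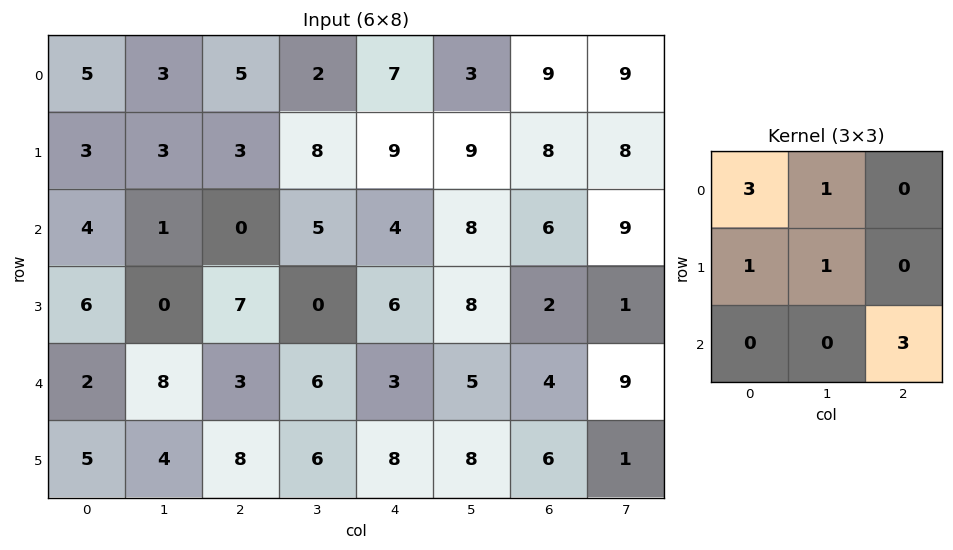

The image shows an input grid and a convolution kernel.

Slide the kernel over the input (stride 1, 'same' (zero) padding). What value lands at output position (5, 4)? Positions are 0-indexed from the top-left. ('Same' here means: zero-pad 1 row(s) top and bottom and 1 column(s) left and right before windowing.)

35

The receptive field on the zero-padded input at this output position is [6 3 5 / 6 8 8 / 0 0 0]. Elementwise product with the kernel and sum: 6·3 + 3·1 + 6·1 + 8·1 + 0·3.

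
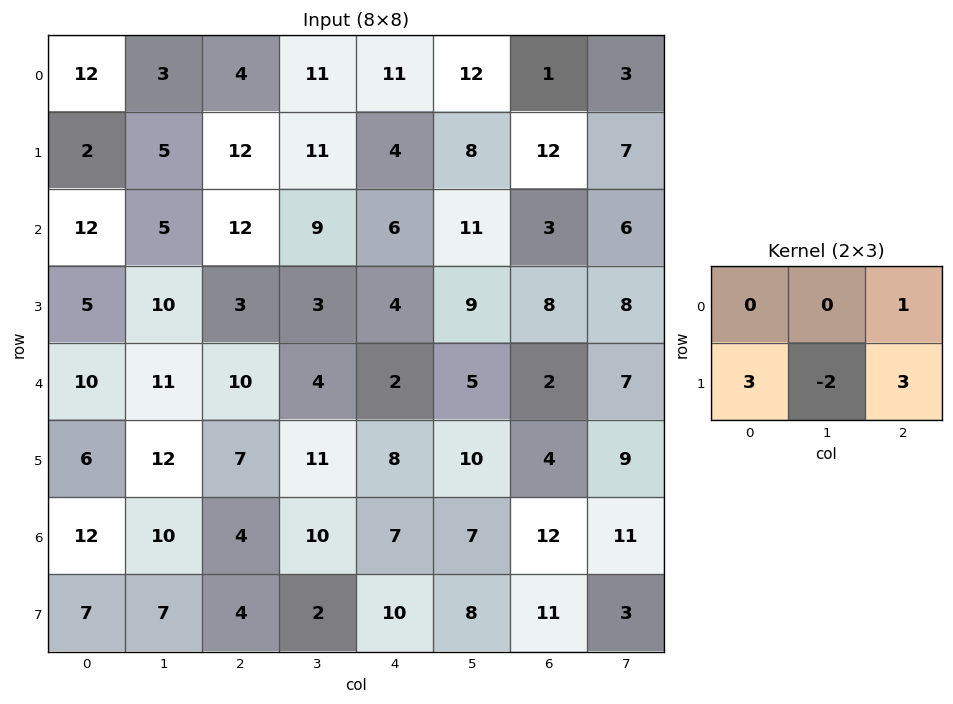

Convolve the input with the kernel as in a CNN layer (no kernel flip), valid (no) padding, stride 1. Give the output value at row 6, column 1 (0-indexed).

29

The receptive field on the input at this output position is [10 4 10 / 7 4 2]. Elementwise product with the kernel and sum: 10·1 + 7·3 + 4·-2 + 2·3.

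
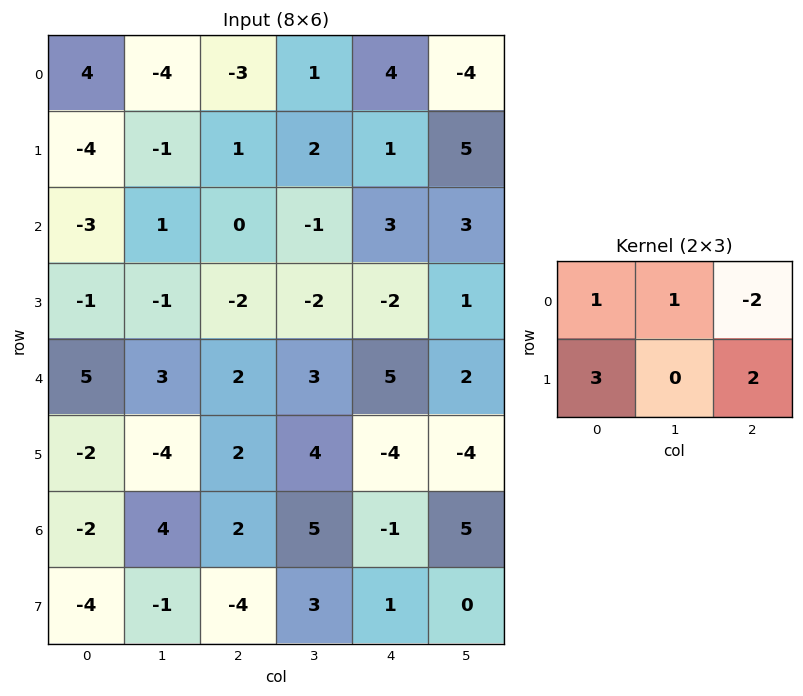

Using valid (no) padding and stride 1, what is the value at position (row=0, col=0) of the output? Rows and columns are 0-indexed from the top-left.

-4

The receptive field on the input at this output position is [4 -4 -3 / -4 -1 1]. Elementwise product with the kernel and sum: 4·1 + -4·1 + -3·-2 + -4·3 + 1·2.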